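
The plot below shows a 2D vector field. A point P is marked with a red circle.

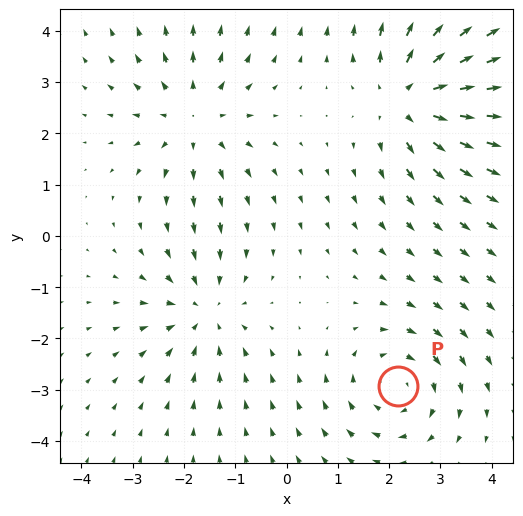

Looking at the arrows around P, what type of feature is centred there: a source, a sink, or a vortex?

At P (2.2, -2.9) the arrows circulate clockwise. Divergence ≈0, curl about -3 — near-zero divergence with nonzero curl is a vortex.

vortex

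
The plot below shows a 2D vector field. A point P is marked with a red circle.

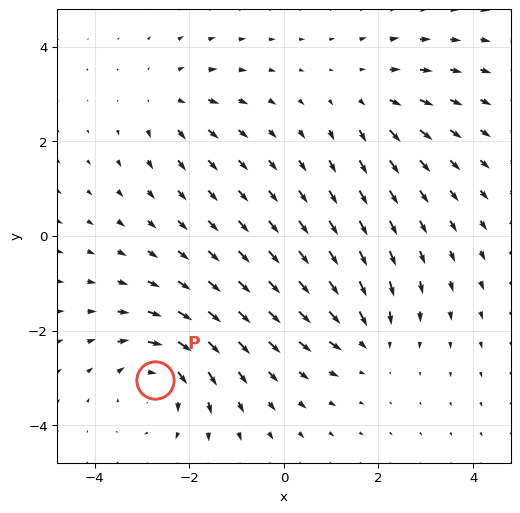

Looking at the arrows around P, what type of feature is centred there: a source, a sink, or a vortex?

At P (-2.7, -3.0) the arrows circulate clockwise. Divergence ≈0, curl about -5 — near-zero divergence with nonzero curl is a vortex.

vortex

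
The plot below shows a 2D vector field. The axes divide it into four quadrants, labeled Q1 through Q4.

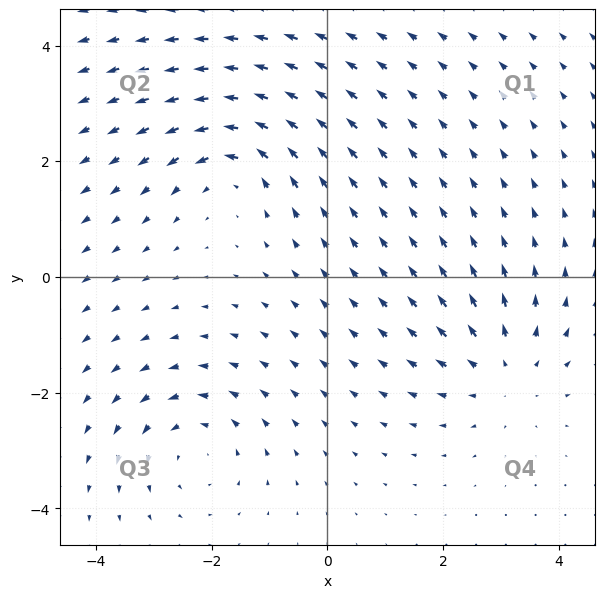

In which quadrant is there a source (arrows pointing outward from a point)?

Q4

The source sits at approximately (3.1, -1.6), which lies in quadrant Q4. The divergence there is about +4, positive as expected for a source.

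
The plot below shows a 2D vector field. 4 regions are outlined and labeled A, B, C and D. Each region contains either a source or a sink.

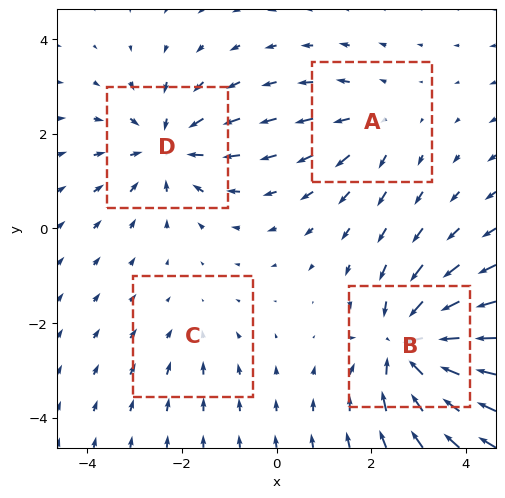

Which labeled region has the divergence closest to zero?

Divergence at each region's feature centre — A: about +3, B: about -7, C: about -2, D: about -5. Region C is closest to zero.

C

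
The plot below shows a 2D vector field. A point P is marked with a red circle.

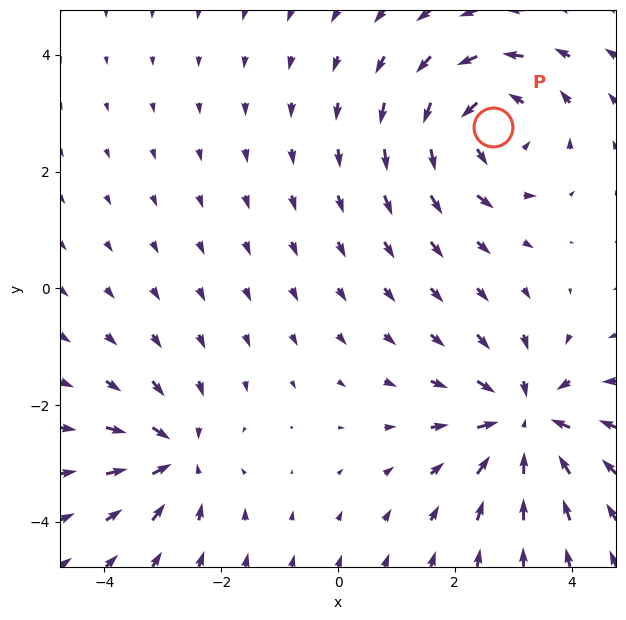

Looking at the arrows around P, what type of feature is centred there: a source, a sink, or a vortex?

vortex

At P (2.7, 2.8) the arrows circulate counterclockwise. Divergence ≈0, curl about +5 — near-zero divergence with nonzero curl is a vortex.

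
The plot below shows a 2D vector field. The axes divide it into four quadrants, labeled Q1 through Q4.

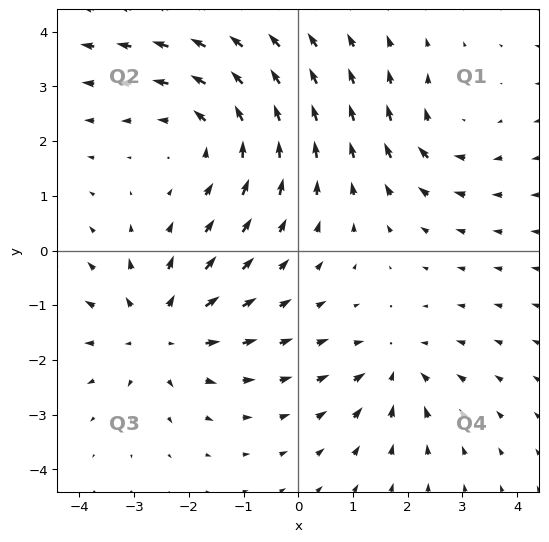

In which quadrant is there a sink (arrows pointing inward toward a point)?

The sink sits at approximately (1.8, -2.2), which lies in quadrant Q4. The divergence there is about -3, negative as expected for a sink.

Q4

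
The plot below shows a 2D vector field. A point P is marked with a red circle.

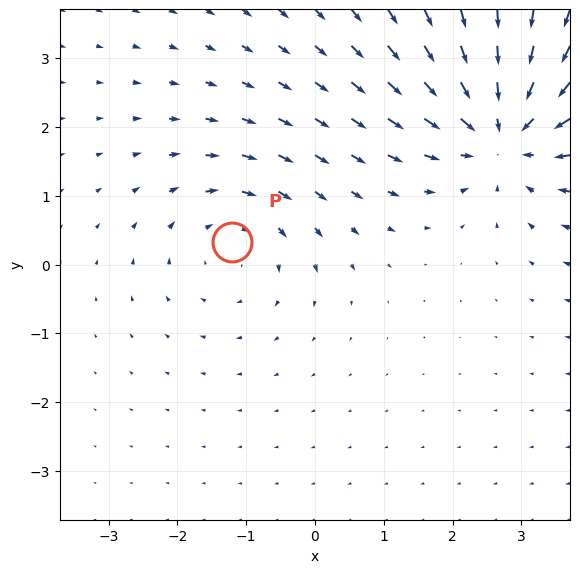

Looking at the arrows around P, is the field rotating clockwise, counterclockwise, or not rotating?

Near P at (-1.2, 0.3) the arrows circulate clockwise. The curl (z-component) there is about -3; negative curl means clockwise rotation.

clockwise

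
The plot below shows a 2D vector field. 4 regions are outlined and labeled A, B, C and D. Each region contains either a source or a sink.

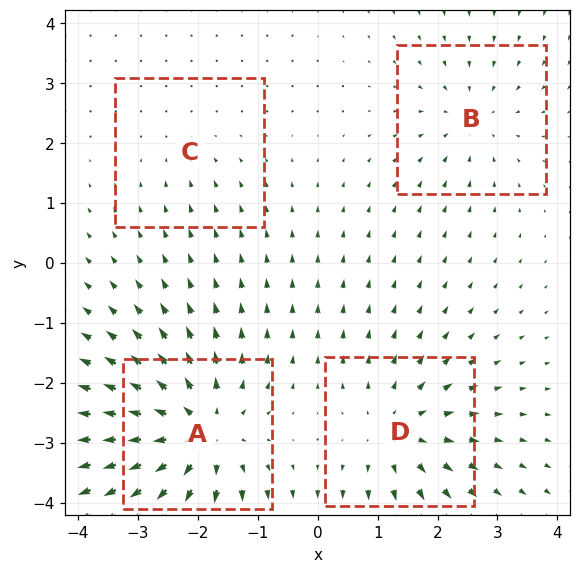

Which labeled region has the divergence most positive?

Divergence at each region's feature centre — A: about +7, B: about -3, C: about -2, D: about +5. Region A is most positive.

A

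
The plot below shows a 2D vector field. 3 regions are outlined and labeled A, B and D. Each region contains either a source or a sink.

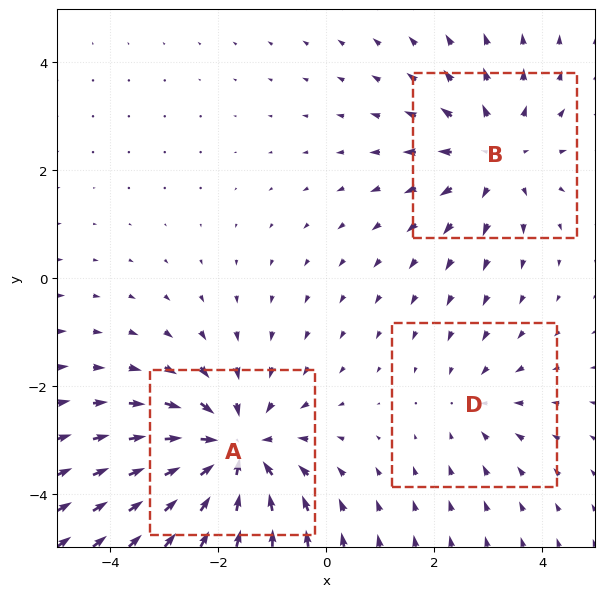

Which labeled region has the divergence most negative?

Divergence at each region's feature centre — A: about -4, B: about +3, D: about -2. Region A is most negative.

A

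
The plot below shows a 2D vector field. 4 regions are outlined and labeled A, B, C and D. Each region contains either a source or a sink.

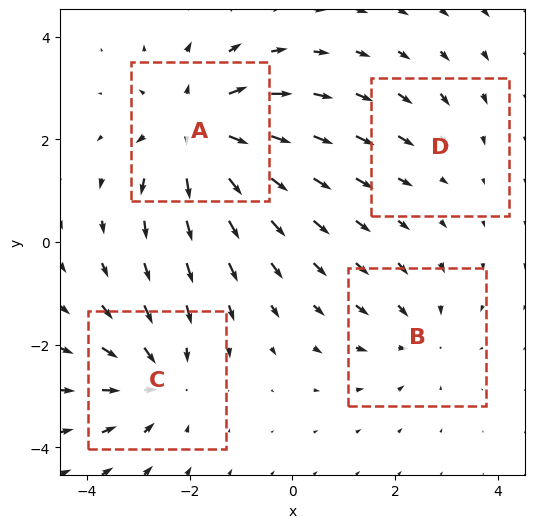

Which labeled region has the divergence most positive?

A

Divergence at each region's feature centre — A: about +6, B: about -3, C: about -4, D: about -2. Region A is most positive.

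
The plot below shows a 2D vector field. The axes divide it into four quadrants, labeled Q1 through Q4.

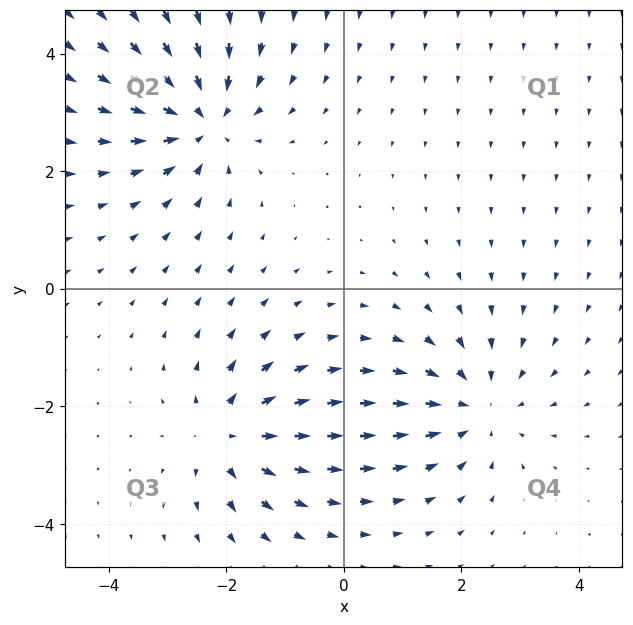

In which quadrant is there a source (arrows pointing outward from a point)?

Q3

The source sits at approximately (-2.0, -2.5), which lies in quadrant Q3. The divergence there is about +5, positive as expected for a source.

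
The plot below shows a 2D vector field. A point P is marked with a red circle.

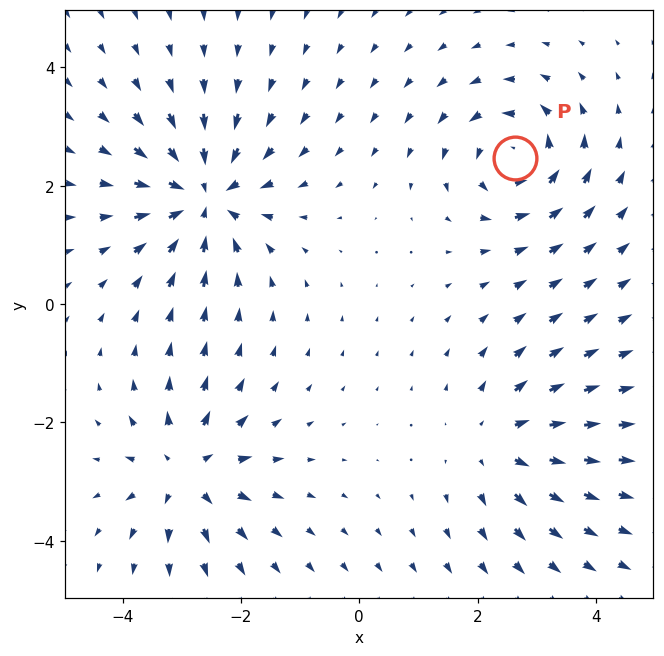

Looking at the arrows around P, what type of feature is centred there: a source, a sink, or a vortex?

At P (2.6, 2.5) the arrows circulate counterclockwise. Divergence ≈0, curl about +5 — near-zero divergence with nonzero curl is a vortex.

vortex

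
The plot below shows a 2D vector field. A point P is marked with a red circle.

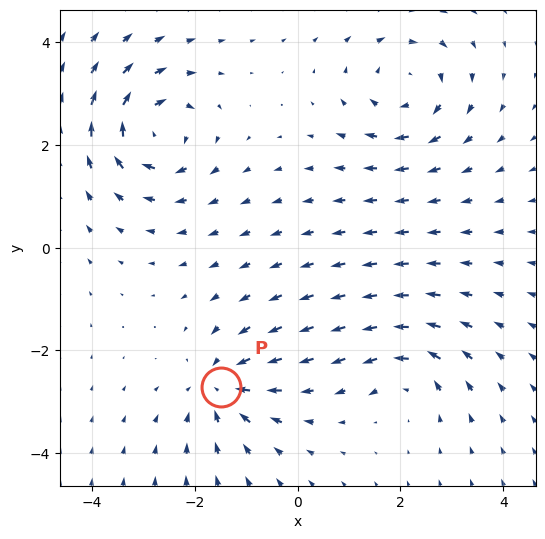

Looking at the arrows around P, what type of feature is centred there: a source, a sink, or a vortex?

sink

At P (-1.5, -2.7) the arrows converge inward. Divergence about -5, curl ≈0 — negative divergence with near-zero curl is a sink.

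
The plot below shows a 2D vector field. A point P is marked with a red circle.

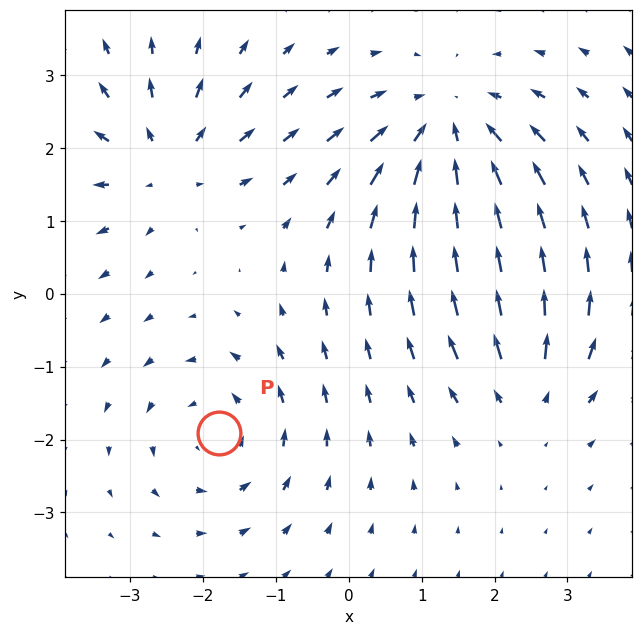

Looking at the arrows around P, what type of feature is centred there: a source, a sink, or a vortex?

At P (-1.8, -1.9) the arrows circulate counterclockwise. Divergence ≈0, curl about +3 — near-zero divergence with nonzero curl is a vortex.

vortex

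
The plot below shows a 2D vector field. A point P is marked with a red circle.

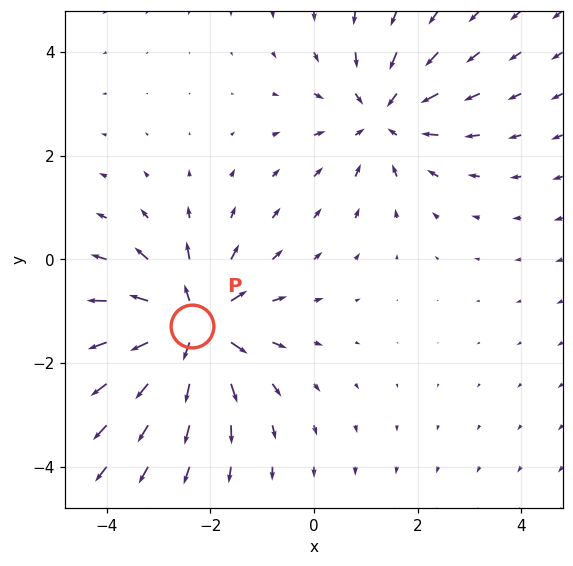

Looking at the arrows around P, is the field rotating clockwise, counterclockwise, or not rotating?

Near P at (-2.3, -1.3) the arrows show no circulation. The curl there is ≈0.

not rotating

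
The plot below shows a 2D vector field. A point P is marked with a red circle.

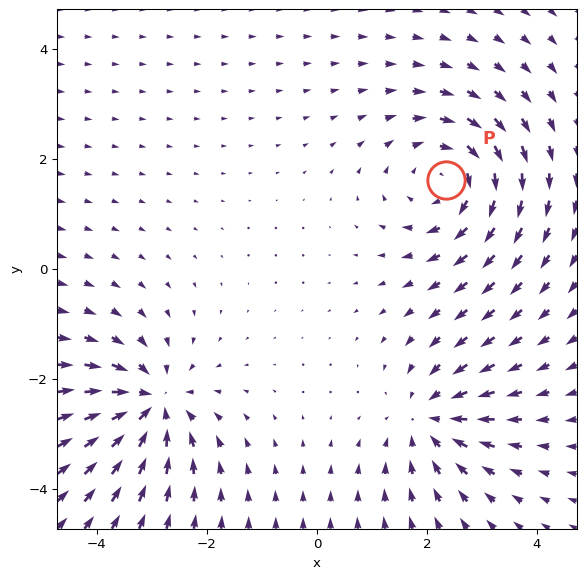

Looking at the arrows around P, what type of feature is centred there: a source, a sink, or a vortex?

vortex

At P (2.4, 1.6) the arrows circulate clockwise. Divergence ≈0, curl about -3 — near-zero divergence with nonzero curl is a vortex.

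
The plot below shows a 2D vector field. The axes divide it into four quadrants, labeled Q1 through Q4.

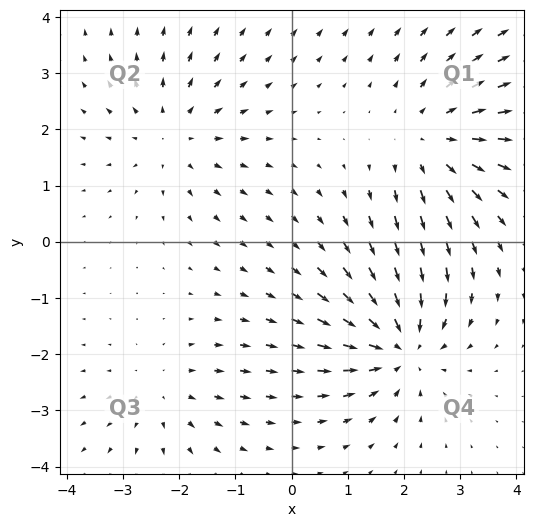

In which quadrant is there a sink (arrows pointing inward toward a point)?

The sink sits at approximately (1.9, -1.9), which lies in quadrant Q4. The divergence there is about -5, negative as expected for a sink.

Q4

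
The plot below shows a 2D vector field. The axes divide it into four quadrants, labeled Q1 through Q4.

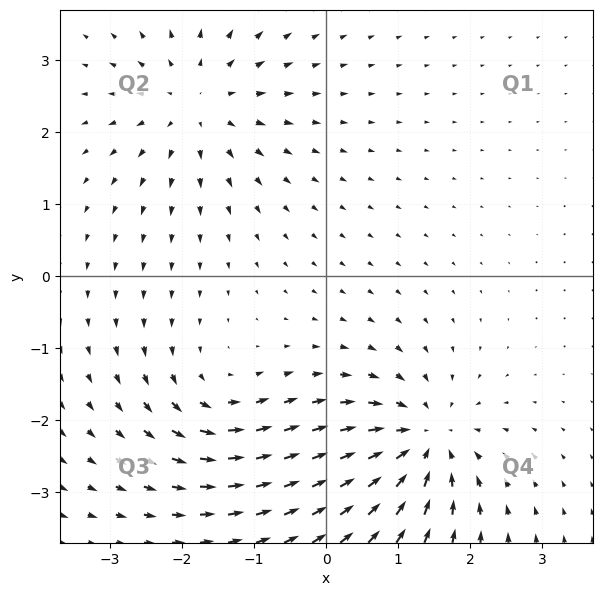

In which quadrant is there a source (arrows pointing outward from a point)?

Q2

The source sits at approximately (-1.8, 2.4), which lies in quadrant Q2. The divergence there is about +4, positive as expected for a source.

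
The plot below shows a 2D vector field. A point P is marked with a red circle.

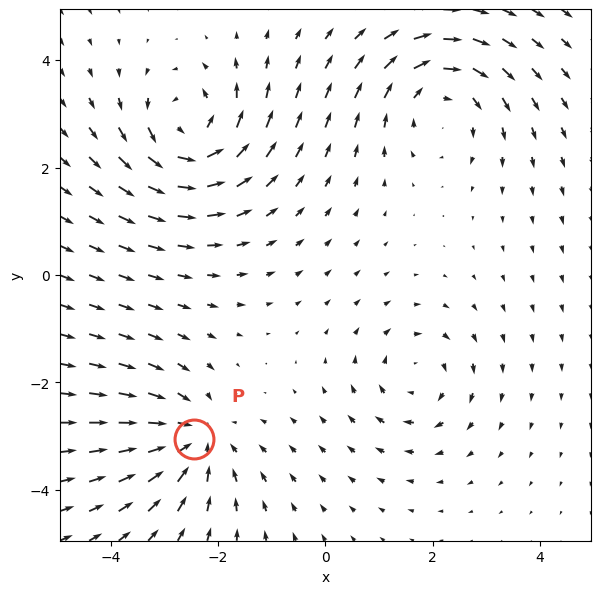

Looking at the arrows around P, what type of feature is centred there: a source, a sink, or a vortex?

sink

At P (-2.4, -3.1) the arrows converge inward. Divergence about -4, curl ≈0 — negative divergence with near-zero curl is a sink.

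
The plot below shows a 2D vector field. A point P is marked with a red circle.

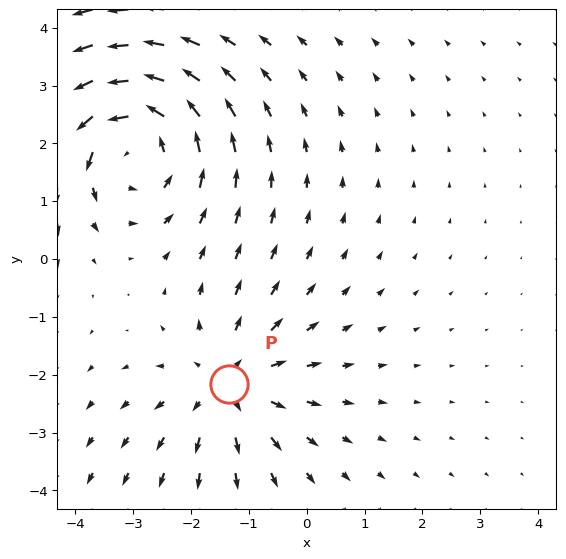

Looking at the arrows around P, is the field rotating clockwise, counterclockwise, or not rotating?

Near P at (-1.3, -2.2) the arrows show no circulation. The curl there is ≈0.

not rotating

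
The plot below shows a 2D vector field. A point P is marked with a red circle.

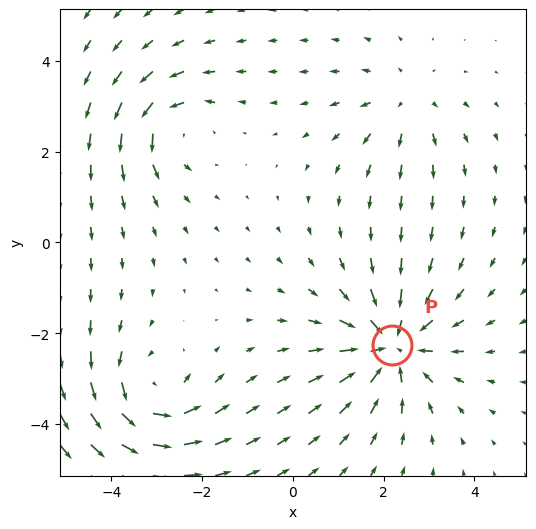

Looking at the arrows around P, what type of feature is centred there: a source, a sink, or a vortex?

sink

At P (2.2, -2.3) the arrows converge inward. Divergence about -5, curl ≈0 — negative divergence with near-zero curl is a sink.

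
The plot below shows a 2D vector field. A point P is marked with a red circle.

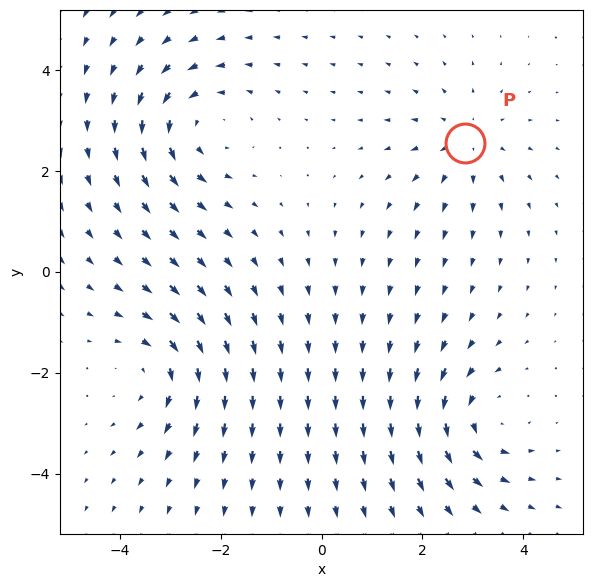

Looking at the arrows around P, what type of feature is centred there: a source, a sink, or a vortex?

At P (2.8, 2.6) the arrows spread outward. Divergence about +3, curl ≈0 — positive divergence with near-zero curl is a source.

source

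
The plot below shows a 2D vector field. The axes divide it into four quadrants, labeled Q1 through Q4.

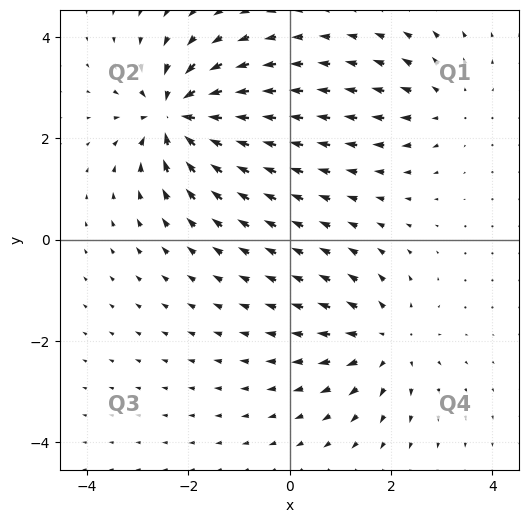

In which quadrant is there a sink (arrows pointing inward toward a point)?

The sink sits at approximately (-2.2, 2.5), which lies in quadrant Q2. The divergence there is about -7, negative as expected for a sink.

Q2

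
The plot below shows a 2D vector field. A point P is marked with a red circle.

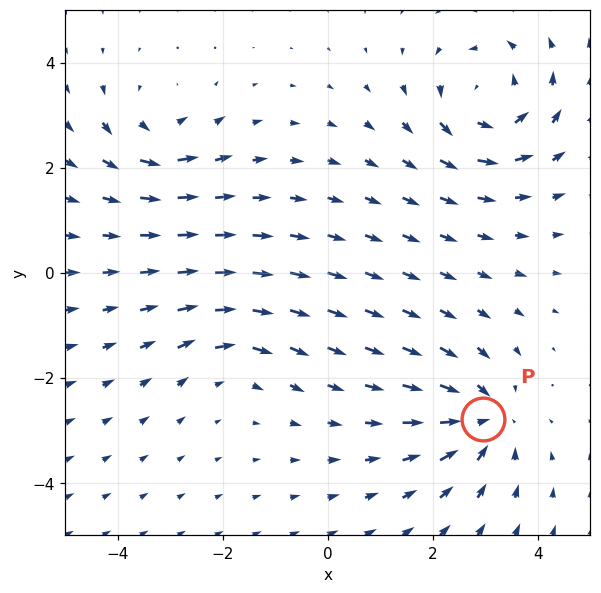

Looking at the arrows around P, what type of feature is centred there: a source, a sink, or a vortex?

sink

At P (3.0, -2.8) the arrows converge inward. Divergence about -5, curl ≈0 — negative divergence with near-zero curl is a sink.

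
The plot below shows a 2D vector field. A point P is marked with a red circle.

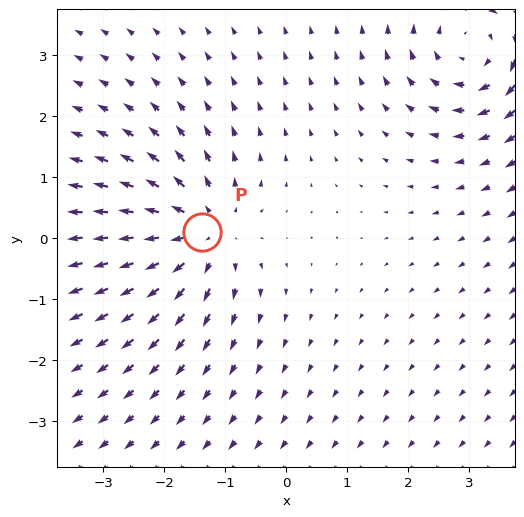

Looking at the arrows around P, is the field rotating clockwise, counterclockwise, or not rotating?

Near P at (-1.4, 0.1) the arrows show no circulation. The curl there is ≈0.

not rotating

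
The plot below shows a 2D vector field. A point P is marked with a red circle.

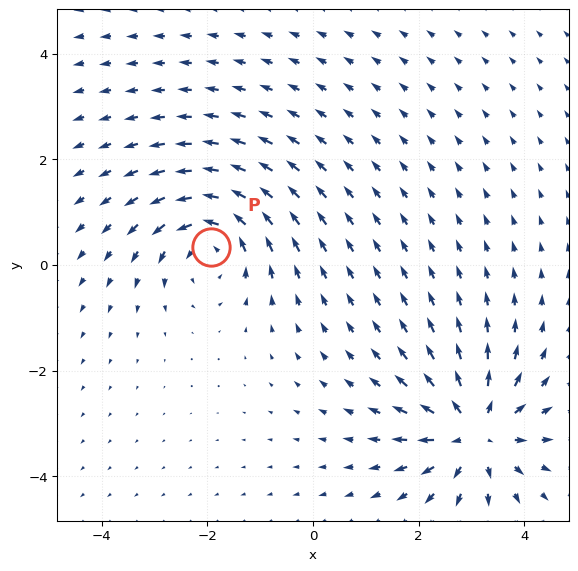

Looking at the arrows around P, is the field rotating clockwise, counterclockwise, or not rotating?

counterclockwise

Near P at (-1.9, 0.3) the arrows circulate counterclockwise. The curl (z-component) there is about +5; positive curl means counterclockwise rotation.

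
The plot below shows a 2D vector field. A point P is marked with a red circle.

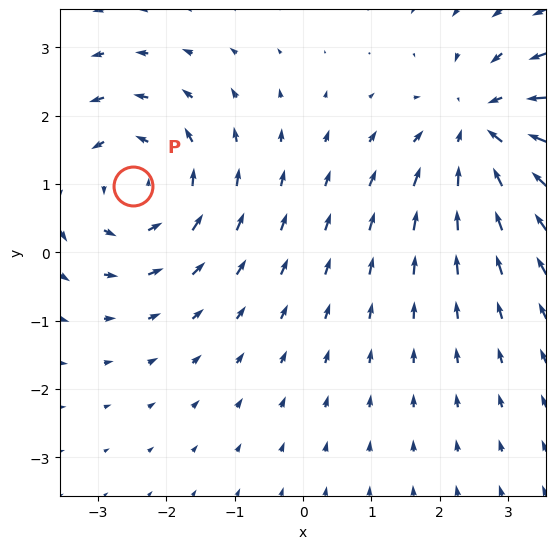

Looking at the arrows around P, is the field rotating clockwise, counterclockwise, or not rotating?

counterclockwise

Near P at (-2.5, 1.0) the arrows circulate counterclockwise. The curl (z-component) there is about +4; positive curl means counterclockwise rotation.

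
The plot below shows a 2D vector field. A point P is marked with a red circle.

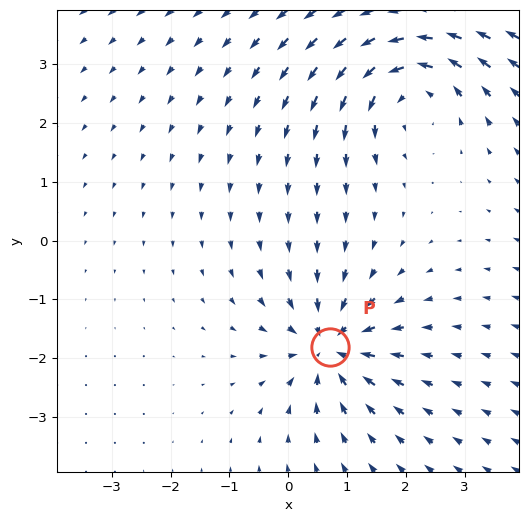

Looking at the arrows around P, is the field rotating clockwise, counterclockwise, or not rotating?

not rotating

Near P at (0.7, -1.8) the arrows show no circulation. The curl there is ≈0.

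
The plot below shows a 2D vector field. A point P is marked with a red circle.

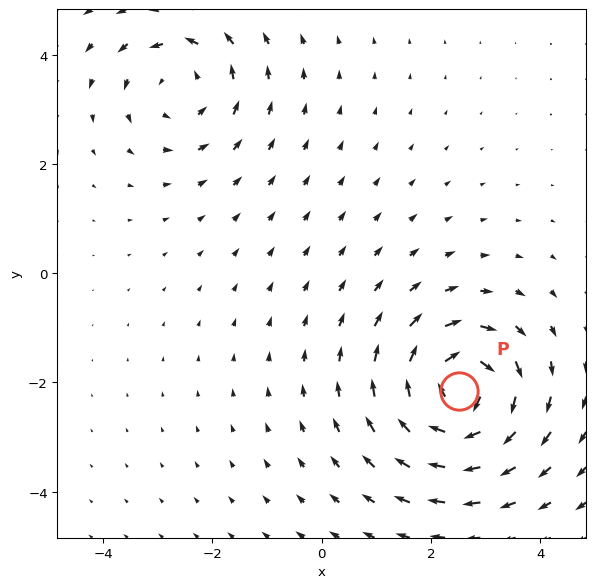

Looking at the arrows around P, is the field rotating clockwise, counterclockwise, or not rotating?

Near P at (2.5, -2.2) the arrows circulate clockwise. The curl (z-component) there is about -6; negative curl means clockwise rotation.

clockwise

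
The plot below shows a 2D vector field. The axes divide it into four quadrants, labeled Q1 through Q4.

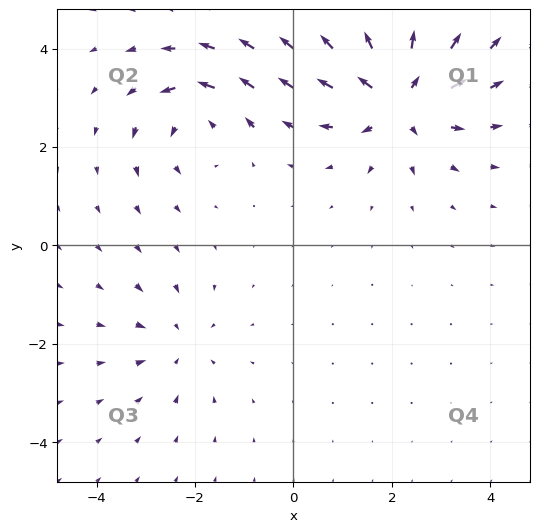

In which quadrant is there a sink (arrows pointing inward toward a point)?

The sink sits at approximately (-2.3, -2.0), which lies in quadrant Q3. The divergence there is about -2, negative as expected for a sink.

Q3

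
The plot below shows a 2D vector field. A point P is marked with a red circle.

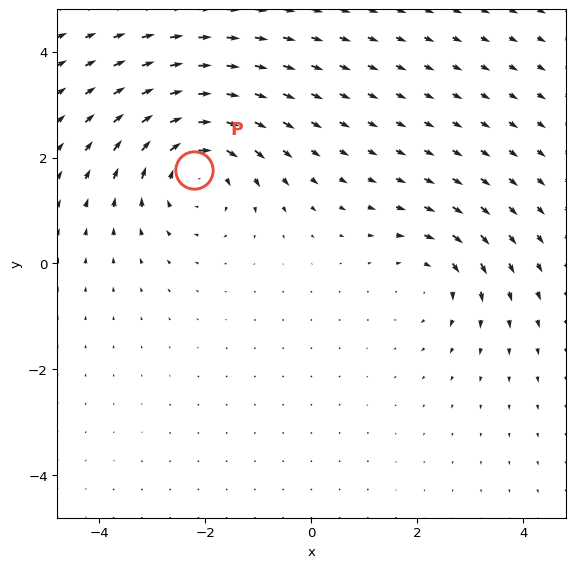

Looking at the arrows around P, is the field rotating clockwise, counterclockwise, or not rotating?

clockwise

Near P at (-2.2, 1.8) the arrows circulate clockwise. The curl (z-component) there is about -5; negative curl means clockwise rotation.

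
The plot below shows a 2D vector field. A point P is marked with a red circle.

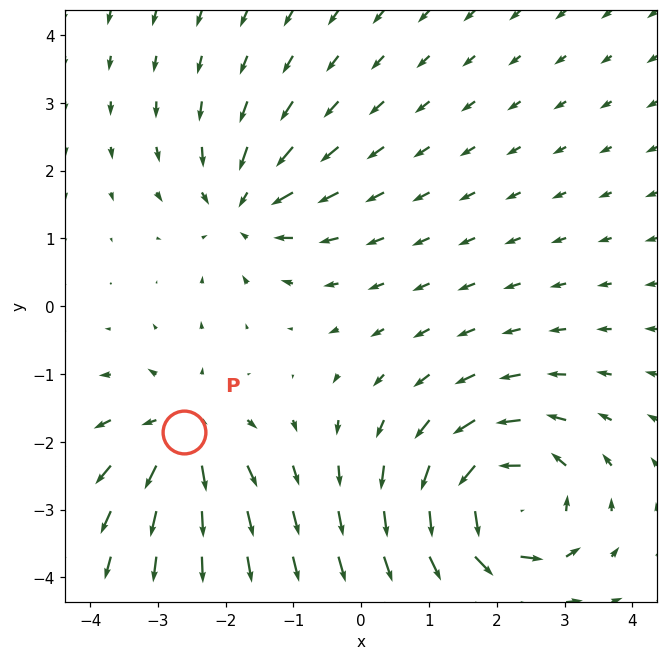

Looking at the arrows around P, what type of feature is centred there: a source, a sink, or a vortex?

At P (-2.6, -1.9) the arrows spread outward. Divergence about +4, curl ≈0 — positive divergence with near-zero curl is a source.

source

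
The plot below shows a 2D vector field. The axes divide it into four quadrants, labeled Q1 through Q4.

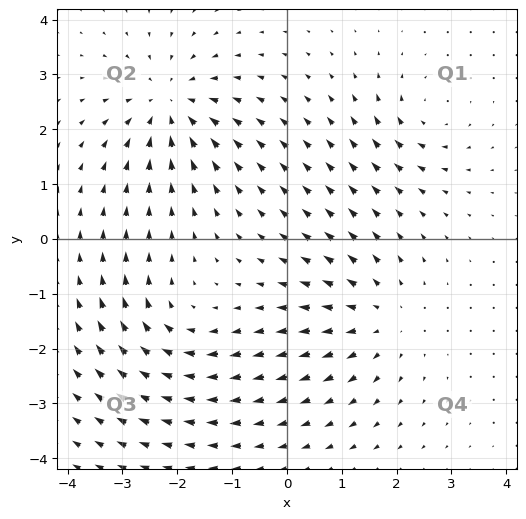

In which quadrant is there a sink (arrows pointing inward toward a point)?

Q2

The sink sits at approximately (-2.1, 2.4), which lies in quadrant Q2. The divergence there is about -5, negative as expected for a sink.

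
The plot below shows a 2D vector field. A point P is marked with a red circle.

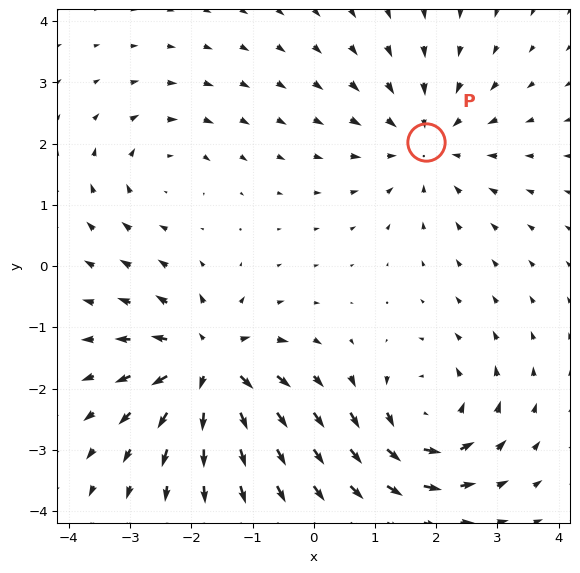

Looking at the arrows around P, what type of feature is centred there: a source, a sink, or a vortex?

sink

At P (1.8, 2.0) the arrows converge inward. Divergence about -3, curl ≈0 — negative divergence with near-zero curl is a sink.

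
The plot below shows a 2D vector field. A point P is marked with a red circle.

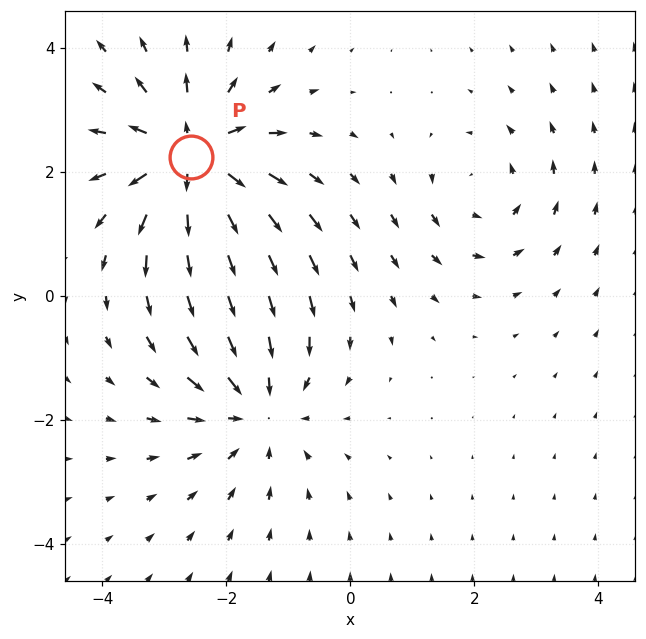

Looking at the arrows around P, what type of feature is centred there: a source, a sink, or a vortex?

At P (-2.6, 2.2) the arrows spread outward. Divergence about +6, curl ≈0 — positive divergence with near-zero curl is a source.

source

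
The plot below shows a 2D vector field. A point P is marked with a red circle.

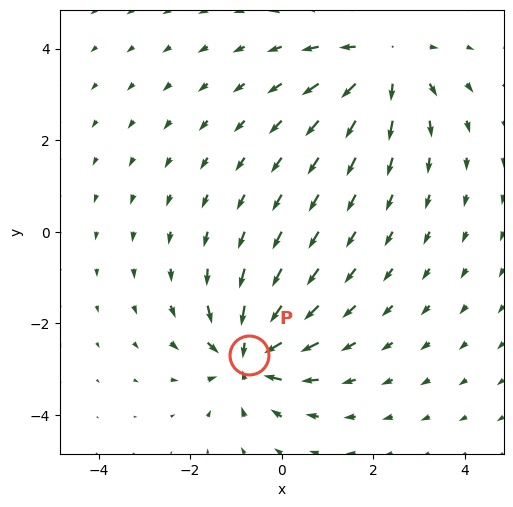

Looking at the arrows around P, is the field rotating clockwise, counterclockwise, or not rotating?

Near P at (-0.7, -2.7) the arrows show no circulation. The curl there is ≈0.

not rotating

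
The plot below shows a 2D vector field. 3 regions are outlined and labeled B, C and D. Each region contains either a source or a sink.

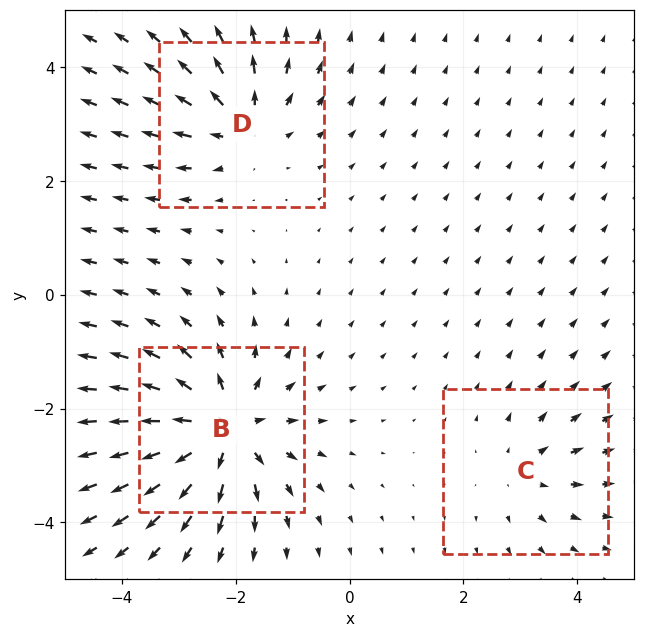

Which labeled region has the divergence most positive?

Divergence at each region's feature centre — B: about +6, C: about +2, D: about +4. Region B is most positive.

B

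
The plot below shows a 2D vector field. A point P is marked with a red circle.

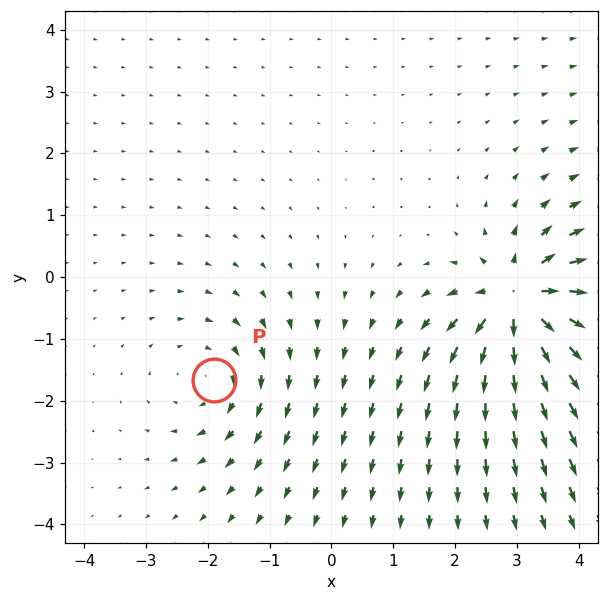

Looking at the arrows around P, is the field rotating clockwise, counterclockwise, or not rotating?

clockwise

Near P at (-1.9, -1.7) the arrows circulate clockwise. The curl (z-component) there is about -3; negative curl means clockwise rotation.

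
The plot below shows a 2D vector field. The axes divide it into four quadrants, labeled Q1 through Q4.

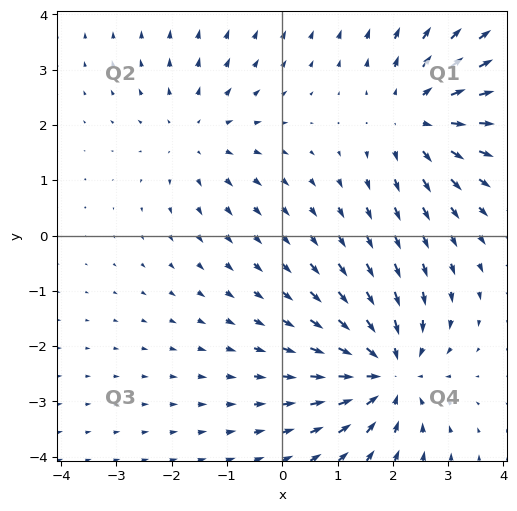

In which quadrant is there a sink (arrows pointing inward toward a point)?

Q4

The sink sits at approximately (1.9, -2.5), which lies in quadrant Q4. The divergence there is about -5, negative as expected for a sink.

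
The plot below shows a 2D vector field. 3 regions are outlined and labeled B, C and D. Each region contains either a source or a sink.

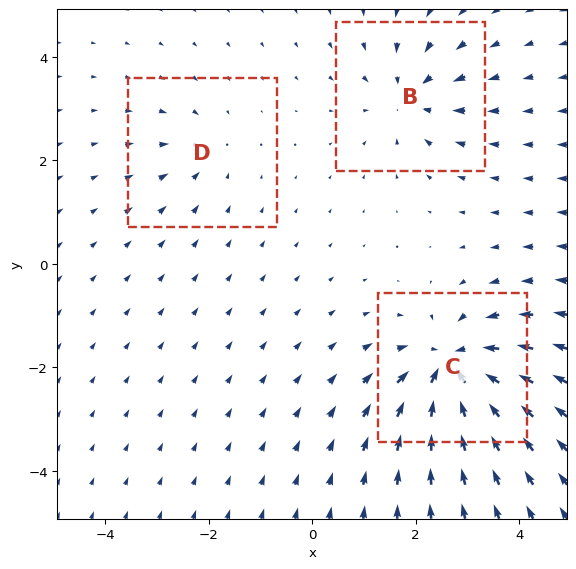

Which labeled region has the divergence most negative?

Divergence at each region's feature centre — B: about -4, C: about -6, D: about -2. Region C is most negative.

C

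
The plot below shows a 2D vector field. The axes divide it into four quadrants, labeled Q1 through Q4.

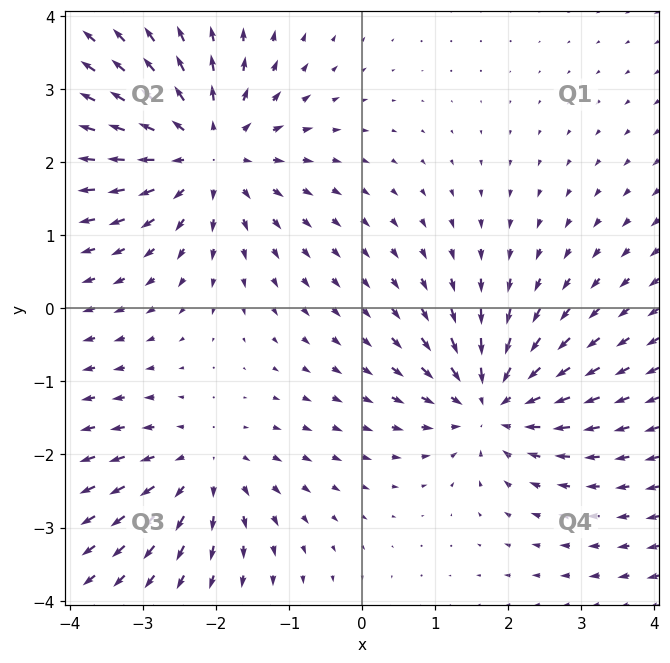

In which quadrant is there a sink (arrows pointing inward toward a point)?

Q4

The sink sits at approximately (1.8, -1.3), which lies in quadrant Q4. The divergence there is about -4, negative as expected for a sink.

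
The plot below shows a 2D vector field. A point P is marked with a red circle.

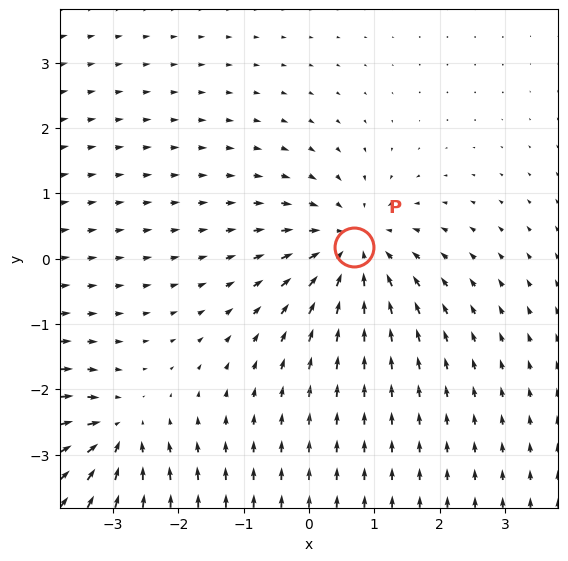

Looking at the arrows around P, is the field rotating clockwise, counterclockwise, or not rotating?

Near P at (0.7, 0.2) the arrows show no circulation. The curl there is ≈0.

not rotating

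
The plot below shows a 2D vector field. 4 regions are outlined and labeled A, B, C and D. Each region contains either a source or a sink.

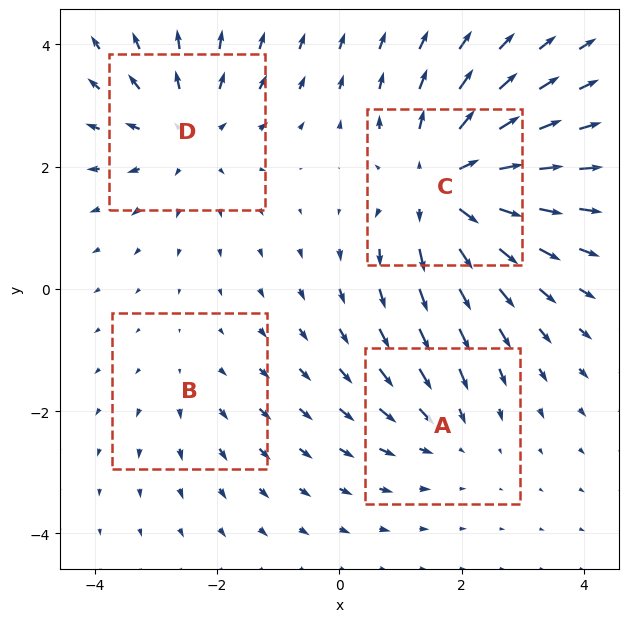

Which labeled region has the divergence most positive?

Divergence at each region's feature centre — A: about -3, B: about +2, C: about +6, D: about +4. Region C is most positive.

C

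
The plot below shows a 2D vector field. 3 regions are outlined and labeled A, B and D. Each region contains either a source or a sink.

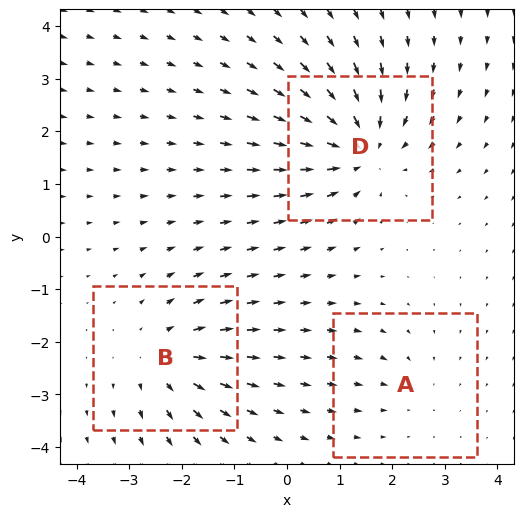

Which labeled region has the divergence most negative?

Divergence at each region's feature centre — A: about -2, B: about +3, D: about -5. Region D is most negative.

D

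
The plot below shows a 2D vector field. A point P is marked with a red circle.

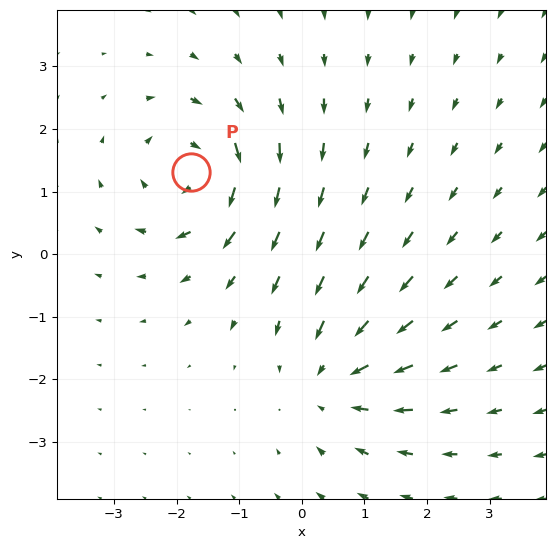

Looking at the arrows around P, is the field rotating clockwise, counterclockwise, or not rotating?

Near P at (-1.8, 1.3) the arrows circulate clockwise. The curl (z-component) there is about -5; negative curl means clockwise rotation.

clockwise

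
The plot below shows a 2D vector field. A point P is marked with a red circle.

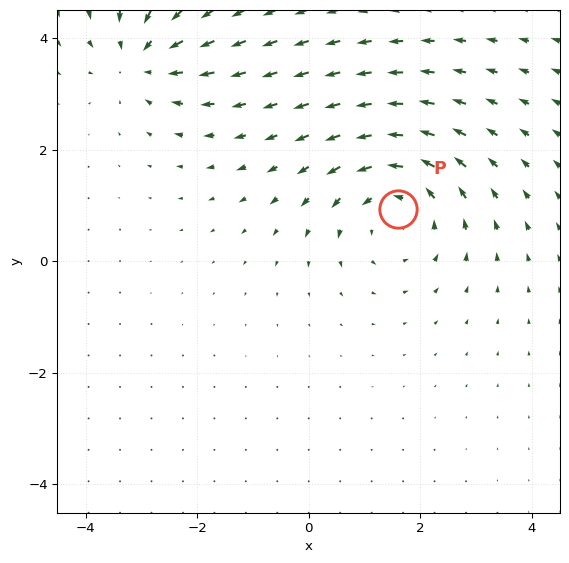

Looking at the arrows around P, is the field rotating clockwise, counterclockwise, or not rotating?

Near P at (1.6, 0.9) the arrows circulate counterclockwise. The curl (z-component) there is about +3; positive curl means counterclockwise rotation.

counterclockwise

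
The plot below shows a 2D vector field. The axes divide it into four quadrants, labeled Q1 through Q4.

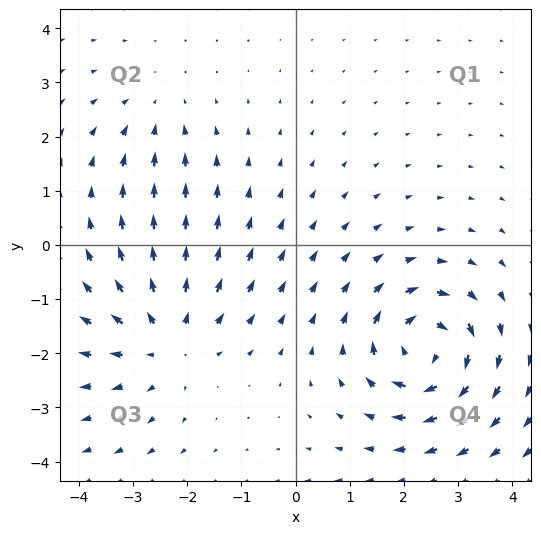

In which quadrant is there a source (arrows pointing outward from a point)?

The source sits at approximately (-2.4, -1.7), which lies in quadrant Q3. The divergence there is about +4, positive as expected for a source.

Q3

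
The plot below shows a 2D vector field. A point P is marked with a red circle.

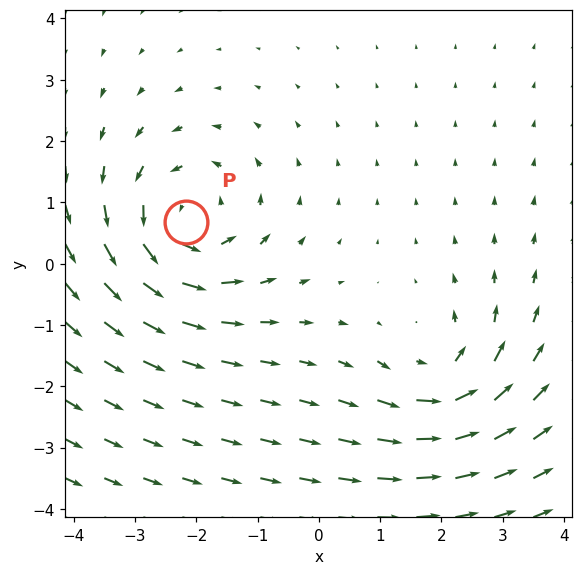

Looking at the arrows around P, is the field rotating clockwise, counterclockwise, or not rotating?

counterclockwise

Near P at (-2.2, 0.7) the arrows circulate counterclockwise. The curl (z-component) there is about +4; positive curl means counterclockwise rotation.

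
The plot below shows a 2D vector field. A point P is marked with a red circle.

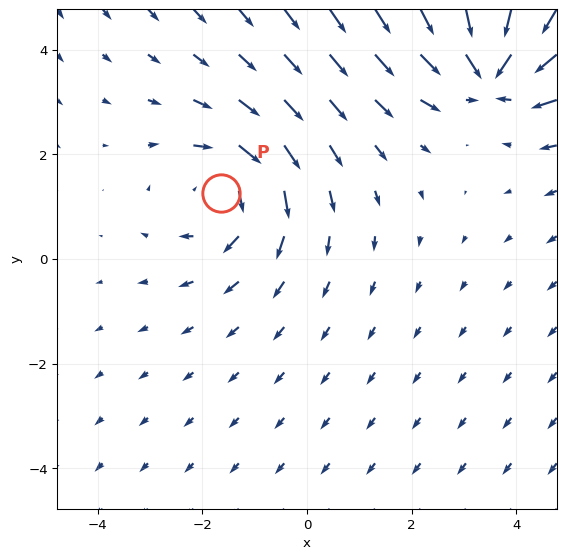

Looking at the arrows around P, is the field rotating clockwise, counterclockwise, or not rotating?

clockwise

Near P at (-1.6, 1.3) the arrows circulate clockwise. The curl (z-component) there is about -3; negative curl means clockwise rotation.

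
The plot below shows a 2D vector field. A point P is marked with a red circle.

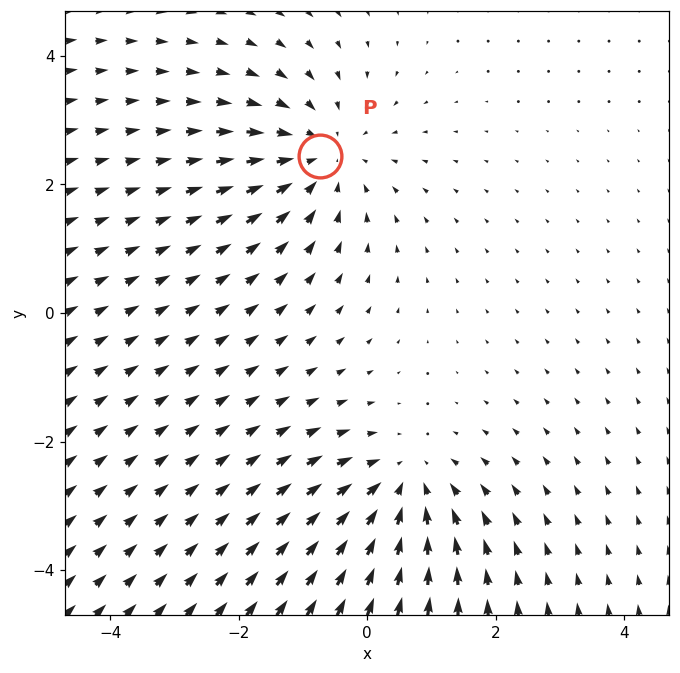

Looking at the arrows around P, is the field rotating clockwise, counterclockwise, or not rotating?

Near P at (-0.7, 2.4) the arrows show no circulation. The curl there is ≈0.

not rotating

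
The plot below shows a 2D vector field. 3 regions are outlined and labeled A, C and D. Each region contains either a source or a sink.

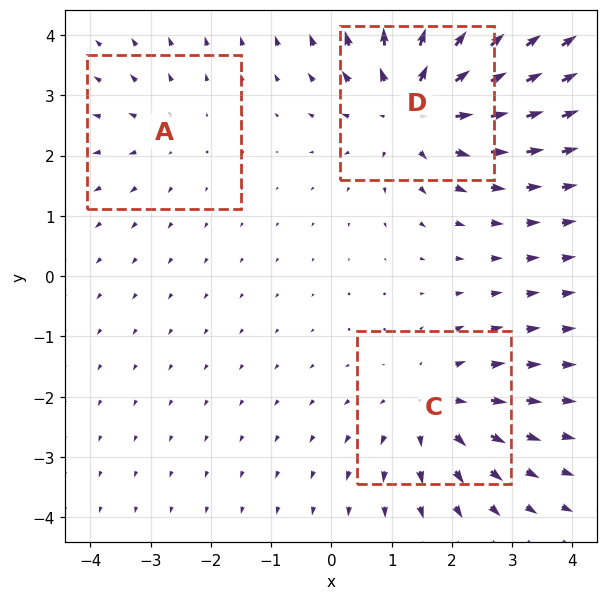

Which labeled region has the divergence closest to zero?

Divergence at each region's feature centre — A: about +2, C: about +3, D: about +4. Region A is closest to zero.

A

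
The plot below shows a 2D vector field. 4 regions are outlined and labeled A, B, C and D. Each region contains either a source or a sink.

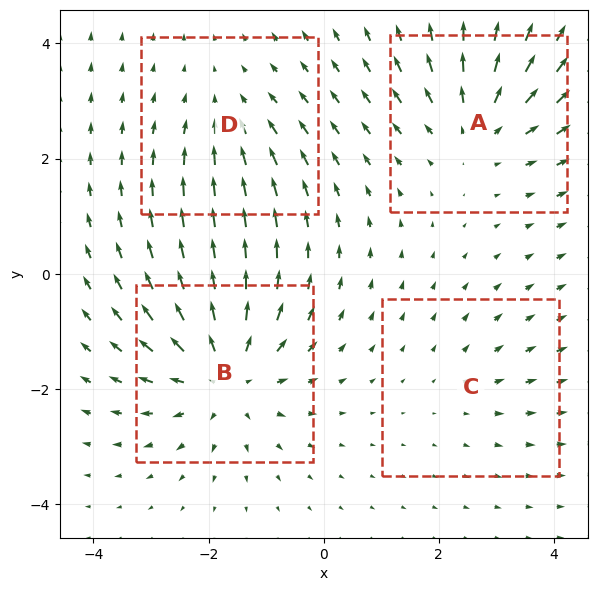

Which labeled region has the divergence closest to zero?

C

Divergence at each region's feature centre — A: about +4, B: about +6, C: about +2, D: about -3. Region C is closest to zero.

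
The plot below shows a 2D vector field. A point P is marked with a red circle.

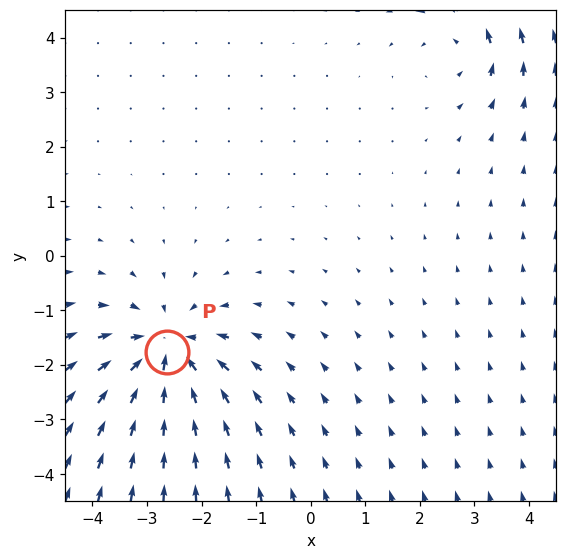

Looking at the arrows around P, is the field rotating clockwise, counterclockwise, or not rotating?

Near P at (-2.6, -1.8) the arrows show no circulation. The curl there is ≈0.

not rotating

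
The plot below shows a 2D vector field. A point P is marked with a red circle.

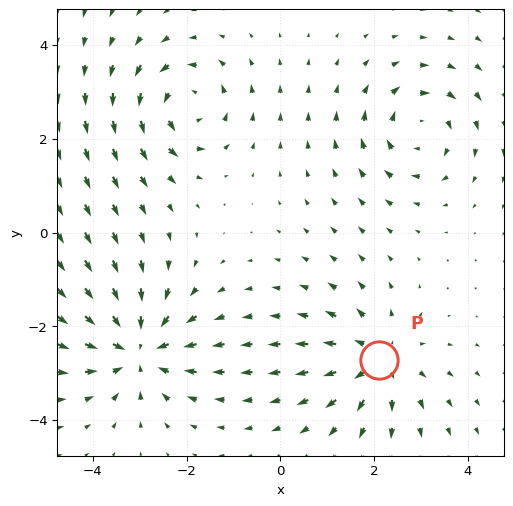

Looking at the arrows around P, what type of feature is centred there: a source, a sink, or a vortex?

source

At P (2.1, -2.7) the arrows spread outward. Divergence about +3, curl ≈0 — positive divergence with near-zero curl is a source.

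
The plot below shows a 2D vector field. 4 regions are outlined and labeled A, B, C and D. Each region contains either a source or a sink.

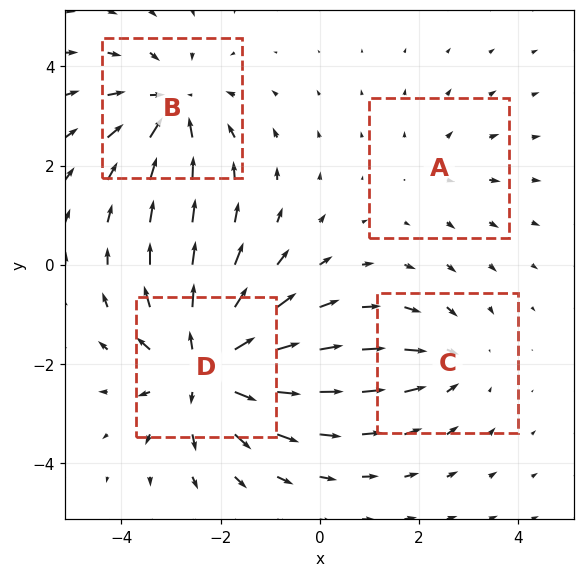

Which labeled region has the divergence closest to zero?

Divergence at each region's feature centre — A: about +2, B: about -4, C: about -3, D: about +6. Region A is closest to zero.

A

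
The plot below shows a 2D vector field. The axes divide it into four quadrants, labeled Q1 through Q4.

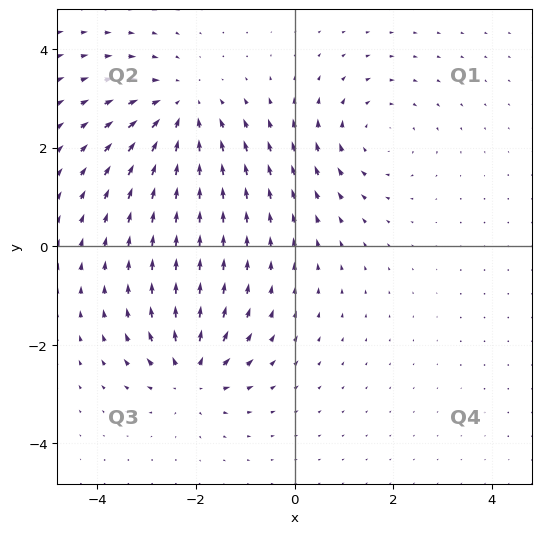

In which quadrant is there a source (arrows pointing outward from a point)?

Q3

The source sits at approximately (-2.1, -2.6), which lies in quadrant Q3. The divergence there is about +5, positive as expected for a source.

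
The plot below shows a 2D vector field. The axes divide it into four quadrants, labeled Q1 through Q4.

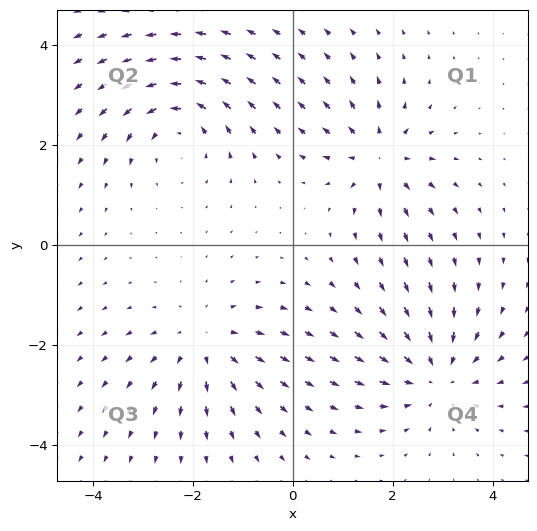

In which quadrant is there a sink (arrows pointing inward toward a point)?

The sink sits at approximately (2.9, -2.6), which lies in quadrant Q4. The divergence there is about -4, negative as expected for a sink.

Q4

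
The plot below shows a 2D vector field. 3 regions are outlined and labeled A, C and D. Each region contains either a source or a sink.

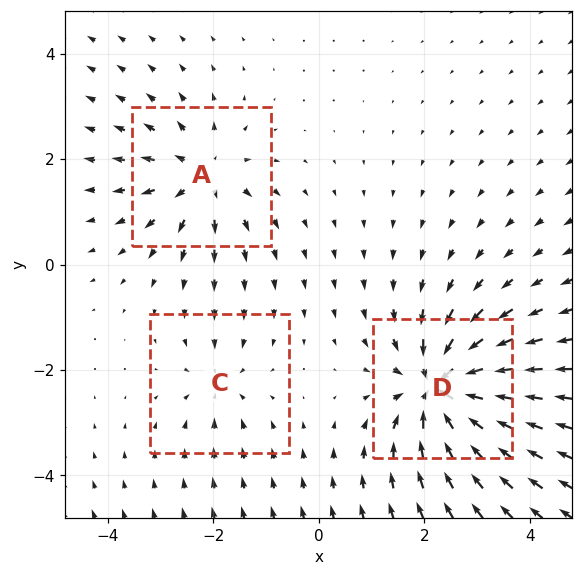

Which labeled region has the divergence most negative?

Divergence at each region's feature centre — A: about +4, C: about -3, D: about -6. Region D is most negative.

D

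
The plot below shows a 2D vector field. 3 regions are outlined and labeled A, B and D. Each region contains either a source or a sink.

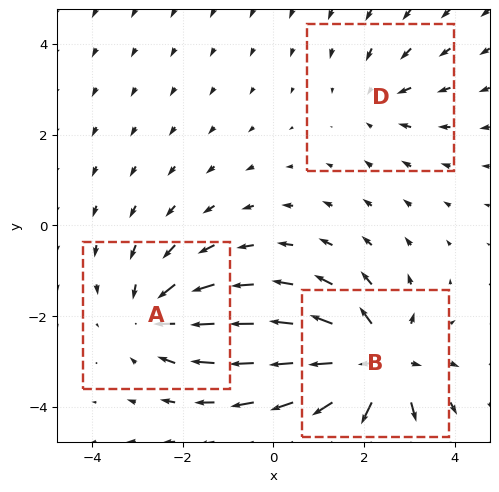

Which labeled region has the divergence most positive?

Divergence at each region's feature centre — A: about -3, B: about +5, D: about -2. Region B is most positive.

B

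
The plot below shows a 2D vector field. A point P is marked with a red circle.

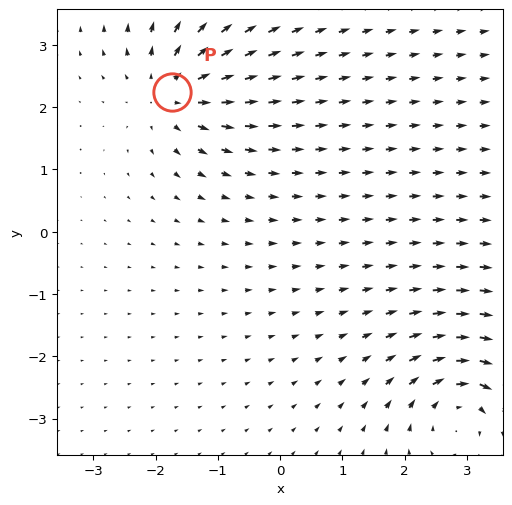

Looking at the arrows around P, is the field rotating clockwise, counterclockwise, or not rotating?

not rotating

Near P at (-1.7, 2.2) the arrows show no circulation. The curl there is ≈0.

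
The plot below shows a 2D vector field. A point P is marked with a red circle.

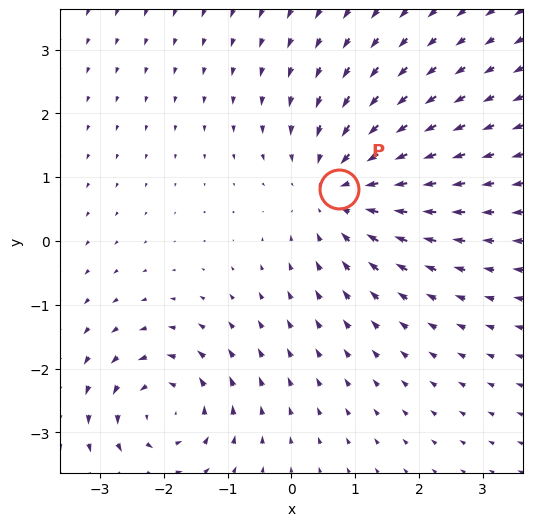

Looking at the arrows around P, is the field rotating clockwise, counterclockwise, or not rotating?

Near P at (0.7, 0.8) the arrows show no circulation. The curl there is ≈0.

not rotating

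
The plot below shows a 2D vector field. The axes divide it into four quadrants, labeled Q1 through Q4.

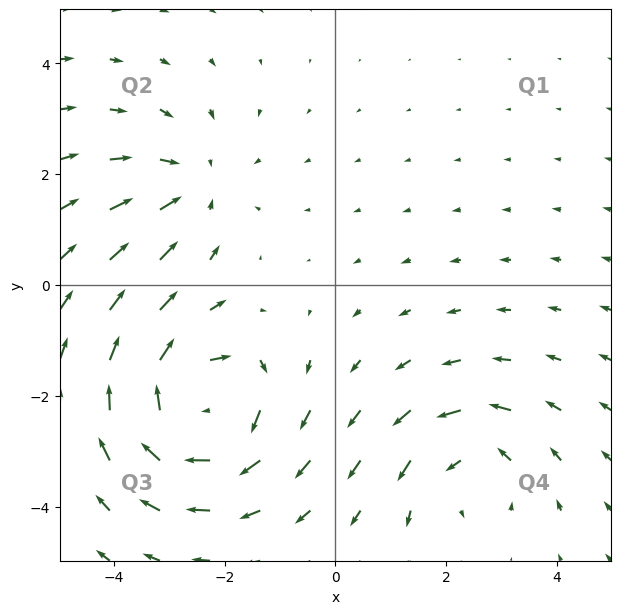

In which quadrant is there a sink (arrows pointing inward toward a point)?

The sink sits at approximately (-2.6, 1.8), which lies in quadrant Q2. The divergence there is about -2, negative as expected for a sink.

Q2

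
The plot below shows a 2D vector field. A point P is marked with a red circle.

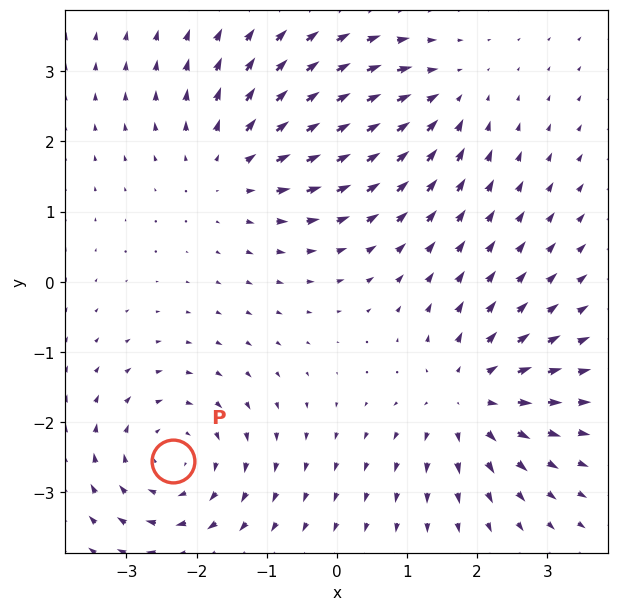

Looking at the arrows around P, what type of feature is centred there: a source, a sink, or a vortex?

vortex

At P (-2.3, -2.6) the arrows circulate clockwise. Divergence ≈0, curl about -5 — near-zero divergence with nonzero curl is a vortex.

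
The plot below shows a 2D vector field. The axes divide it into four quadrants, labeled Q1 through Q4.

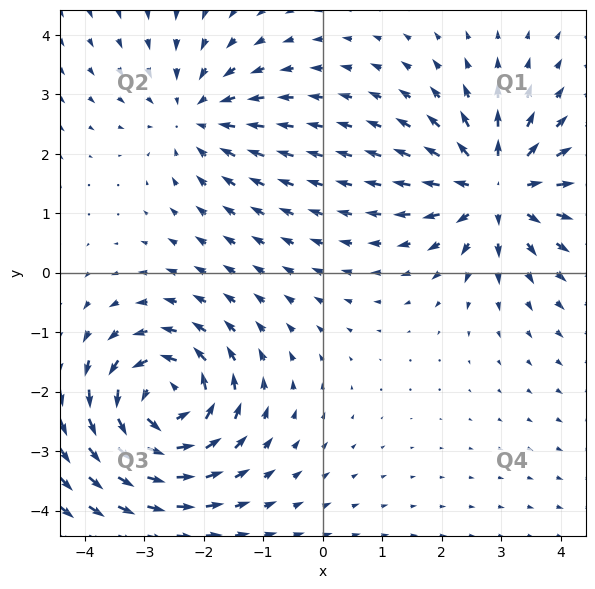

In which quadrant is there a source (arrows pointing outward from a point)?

The source sits at approximately (2.9, 1.4), which lies in quadrant Q1. The divergence there is about +5, positive as expected for a source.

Q1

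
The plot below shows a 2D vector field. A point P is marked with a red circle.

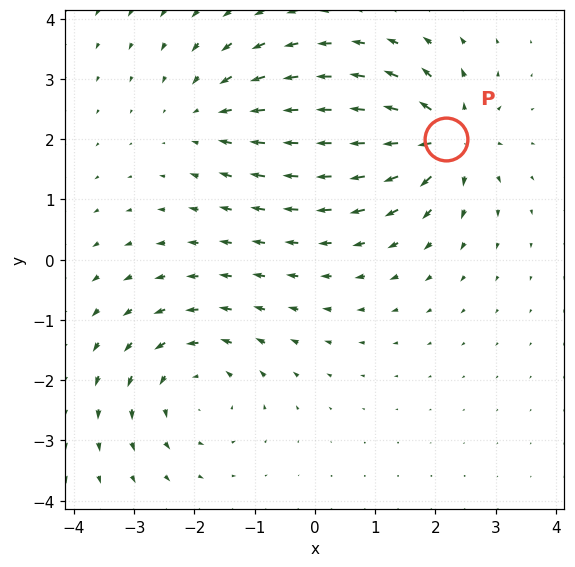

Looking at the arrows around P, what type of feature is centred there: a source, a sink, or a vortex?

At P (2.2, 2.0) the arrows spread outward. Divergence about +6, curl ≈0 — positive divergence with near-zero curl is a source.

source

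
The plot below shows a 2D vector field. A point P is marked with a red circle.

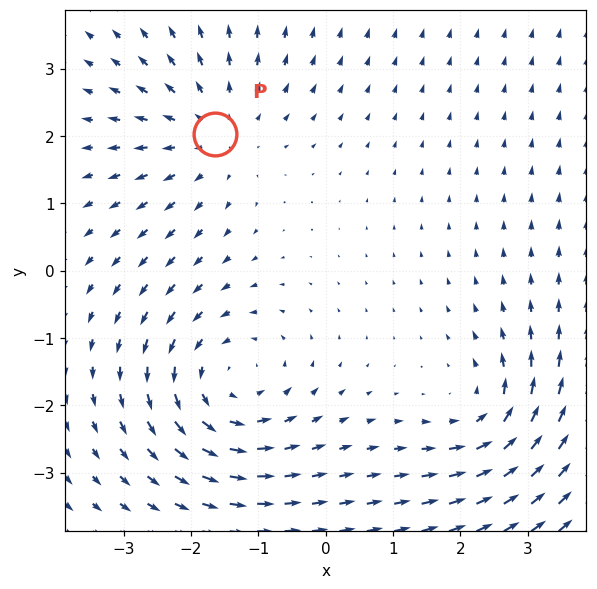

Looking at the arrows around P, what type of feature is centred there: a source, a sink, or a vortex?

source

At P (-1.6, 2.0) the arrows spread outward. Divergence about +3, curl ≈0 — positive divergence with near-zero curl is a source.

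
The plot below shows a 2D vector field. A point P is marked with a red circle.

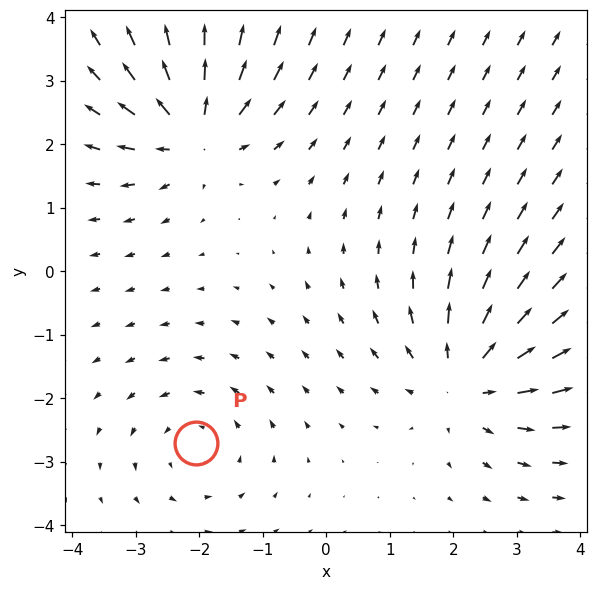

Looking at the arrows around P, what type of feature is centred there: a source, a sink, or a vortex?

vortex

At P (-2.1, -2.7) the arrows circulate counterclockwise. Divergence ≈0, curl about +2 — near-zero divergence with nonzero curl is a vortex.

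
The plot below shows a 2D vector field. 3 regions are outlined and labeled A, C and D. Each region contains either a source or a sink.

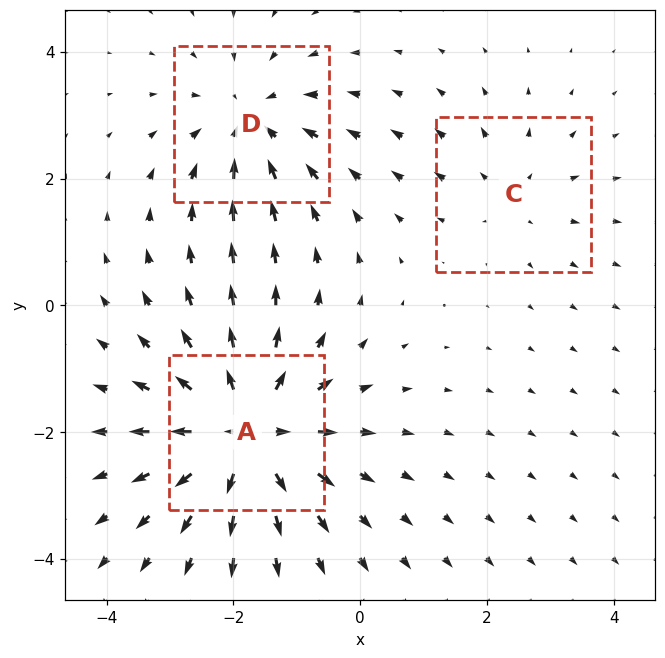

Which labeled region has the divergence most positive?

Divergence at each region's feature centre — A: about +5, C: about +2, D: about -3. Region A is most positive.

A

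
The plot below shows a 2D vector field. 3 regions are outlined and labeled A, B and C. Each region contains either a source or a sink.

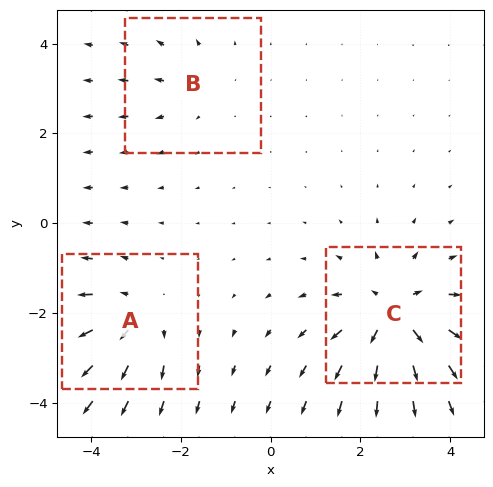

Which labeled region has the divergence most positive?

C

Divergence at each region's feature centre — A: about +3, B: about +2, C: about +5. Region C is most positive.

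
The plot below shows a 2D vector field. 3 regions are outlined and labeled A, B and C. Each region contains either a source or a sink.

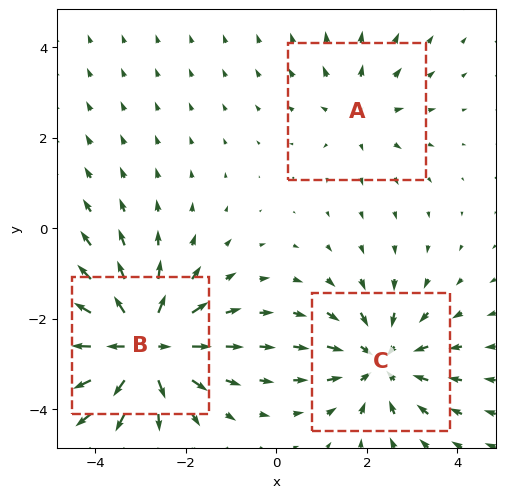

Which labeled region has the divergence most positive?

Divergence at each region's feature centre — A: about +2, B: about +5, C: about -3. Region B is most positive.

B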